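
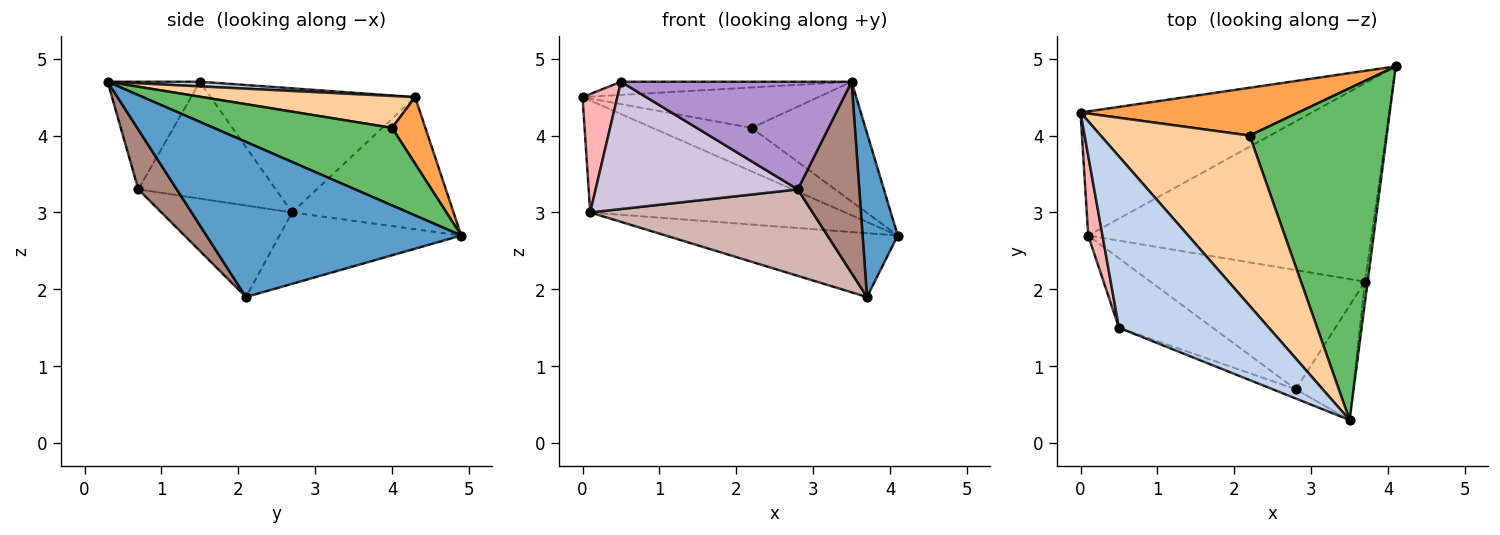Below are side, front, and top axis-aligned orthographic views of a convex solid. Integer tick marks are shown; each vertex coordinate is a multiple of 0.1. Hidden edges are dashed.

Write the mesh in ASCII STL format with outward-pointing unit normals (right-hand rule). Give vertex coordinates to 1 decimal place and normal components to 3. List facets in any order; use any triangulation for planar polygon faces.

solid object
 facet normal 0.990 -0.137 -0.017
  outer loop
   vertex 3.7 2.1 1.9
   vertex 4.1 4.9 2.7
   vertex 3.5 0.3 4.7
  endloop
 endfacet
 facet normal 0.031 0.077 0.997
  outer loop
   vertex 0.5 1.5 4.7
   vertex 3.5 0.3 4.7
   vertex 0.0 4.3 4.5
  endloop
 endfacet
 facet normal 0.221 0.656 0.721
  outer loop
   vertex 2.2 4.0 4.1
   vertex 4.1 4.9 2.7
   vertex 0.0 4.3 4.5
  endloop
 endfacet
 facet normal 0.204 0.226 0.952
  outer loop
   vertex 2.2 4.0 4.1
   vertex 0.0 4.3 4.5
   vertex 3.5 0.3 4.7
  endloop
 endfacet
 facet normal 0.470 0.300 0.830
  outer loop
   vertex 2.2 4.0 4.1
   vertex 3.5 0.3 4.7
   vertex 4.1 4.9 2.7
  endloop
 endfacet
 facet normal -0.390 0.617 -0.684
  outer loop
   vertex 0.1 2.7 3.0
   vertex 0.0 4.3 4.5
   vertex 4.1 4.9 2.7
  endloop
 endfacet
 facet normal -0.233 0.298 -0.926
  outer loop
   vertex 0.1 2.7 3.0
   vertex 4.1 4.9 2.7
   vertex 3.7 2.1 1.9
  endloop
 endfacet
 facet normal -0.980 -0.167 0.113
  outer loop
   vertex 0.1 2.7 3.0
   vertex 0.5 1.5 4.7
   vertex 0.0 4.3 4.5
  endloop
 endfacet
 facet normal -0.370 -0.926 -0.079
  outer loop
   vertex 2.8 0.7 3.3
   vertex 3.5 0.3 4.7
   vertex 0.5 1.5 4.7
  endloop
 endfacet
 facet normal -0.513 -0.754 -0.411
  outer loop
   vertex 2.8 0.7 3.3
   vertex 0.5 1.5 4.7
   vertex 0.1 2.7 3.0
  endloop
 endfacet
 facet normal 0.473 -0.756 -0.452
  outer loop
   vertex 2.8 0.7 3.3
   vertex 3.7 2.1 1.9
   vertex 3.5 0.3 4.7
  endloop
 endfacet
 facet normal -0.326 -0.555 -0.765
  outer loop
   vertex 2.8 0.7 3.3
   vertex 0.1 2.7 3.0
   vertex 3.7 2.1 1.9
  endloop
 endfacet
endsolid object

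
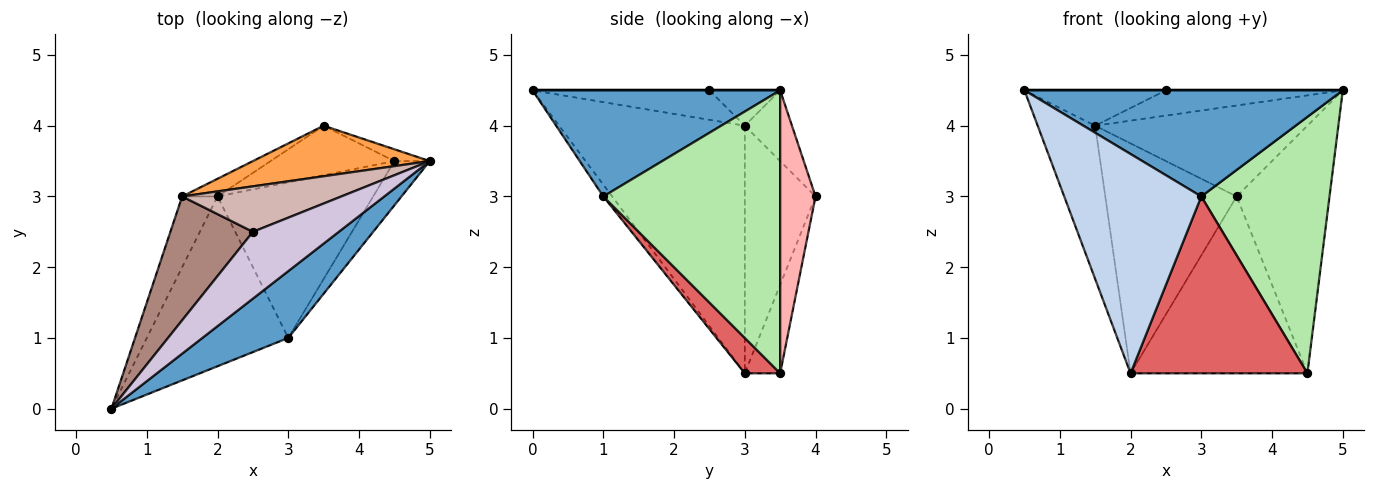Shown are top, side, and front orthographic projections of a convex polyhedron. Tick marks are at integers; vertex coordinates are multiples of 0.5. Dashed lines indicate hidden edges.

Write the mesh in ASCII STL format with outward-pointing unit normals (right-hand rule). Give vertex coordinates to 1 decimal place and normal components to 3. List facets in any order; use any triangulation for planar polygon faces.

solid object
 facet normal 0.550 -0.707 0.445
  outer loop
   vertex 3.0 1.0 3.0
   vertex 5.0 3.5 4.5
   vertex 0.5 0.0 4.5
  endloop
 endfacet
 facet normal -0.051 -0.790 -0.611
  outer loop
   vertex 3.0 1.0 3.0
   vertex 0.5 0.0 4.5
   vertex 2.0 3.0 0.5
  endloop
 endfacet
 facet normal -0.191 0.858 0.477
  outer loop
   vertex 1.5 3.0 4.0
   vertex 5.0 3.5 4.5
   vertex 3.5 4.0 3.0
  endloop
 endfacet
 facet normal -0.947 0.293 -0.135
  outer loop
   vertex 1.5 3.0 4.0
   vertex 2.0 3.0 0.5
   vertex 0.5 0.0 4.5
  endloop
 endfacet
 facet normal -0.473 0.878 -0.068
  outer loop
   vertex 1.5 3.0 4.0
   vertex 3.5 4.0 3.0
   vertex 2.0 3.0 0.5
  endloop
 endfacet
 facet normal 0.805 -0.584 -0.101
  outer loop
   vertex 4.5 3.5 0.5
   vertex 5.0 3.5 4.5
   vertex 3.0 1.0 3.0
  endloop
 endfacet
 facet normal 0.148 -0.742 -0.653
  outer loop
   vertex 4.5 3.5 0.5
   vertex 3.0 1.0 3.0
   vertex 2.0 3.0 0.5
  endloop
 endfacet
 facet normal 0.356 0.934 -0.044
  outer loop
   vertex 4.5 3.5 0.5
   vertex 3.5 4.0 3.0
   vertex 5.0 3.5 4.5
  endloop
 endfacet
 facet normal -0.189 0.946 -0.265
  outer loop
   vertex 4.5 3.5 0.5
   vertex 2.0 3.0 0.5
   vertex 3.5 4.0 3.0
  endloop
 endfacet
 facet normal 0.000 0.000 1.000
  outer loop
   vertex 2.5 2.5 4.5
   vertex 0.5 0.0 4.5
   vertex 5.0 3.5 4.5
  endloop
 endfacet
 facet normal -0.325 0.260 0.909
  outer loop
   vertex 2.5 2.5 4.5
   vertex 1.5 3.0 4.0
   vertex 0.5 0.0 4.5
  endloop
 endfacet
 facet normal -0.191 0.477 0.858
  outer loop
   vertex 2.5 2.5 4.5
   vertex 5.0 3.5 4.5
   vertex 1.5 3.0 4.0
  endloop
 endfacet
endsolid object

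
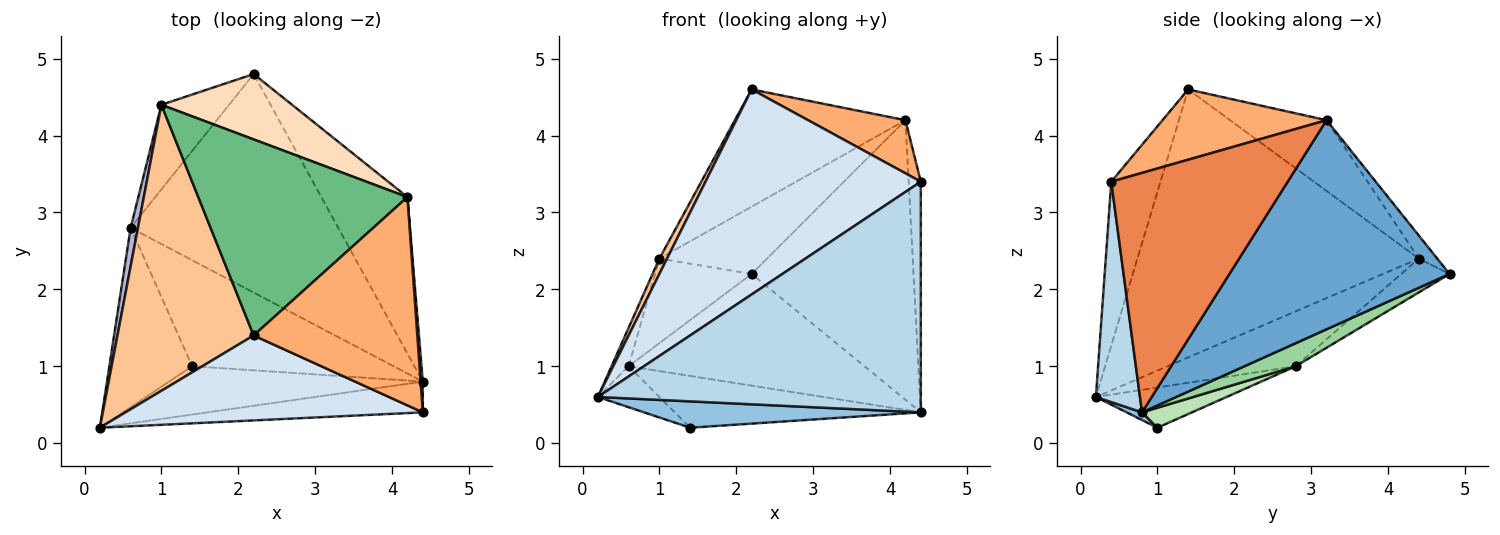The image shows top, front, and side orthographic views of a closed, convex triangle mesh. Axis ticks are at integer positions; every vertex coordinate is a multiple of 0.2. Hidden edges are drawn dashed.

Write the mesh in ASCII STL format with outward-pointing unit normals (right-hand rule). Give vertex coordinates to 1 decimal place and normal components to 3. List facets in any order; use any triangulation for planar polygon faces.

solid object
 facet normal 0.765 0.562 -0.315
  outer loop
   vertex 4.2 3.2 4.2
   vertex 4.4 0.8 0.4
   vertex 2.2 4.8 2.2
  endloop
 endfacet
 facet normal 0.027 -0.479 -0.878
  outer loop
   vertex 1.4 1.0 0.2
   vertex 4.4 0.8 0.4
   vertex 0.2 0.2 0.6
  endloop
 endfacet
 facet normal 0.134 -0.982 -0.131
  outer loop
   vertex 4.4 0.4 3.4
   vertex 0.2 0.2 0.6
   vertex 4.4 0.8 0.4
  endloop
 endfacet
 facet normal -0.207 -0.904 0.374
  outer loop
   vertex 4.4 0.4 3.4
   vertex 2.2 1.4 4.6
   vertex 0.2 0.2 0.6
  endloop
 endfacet
 facet normal 0.998 0.069 0.009
  outer loop
   vertex 4.4 0.4 3.4
   vertex 4.4 0.8 0.4
   vertex 4.2 3.2 4.2
  endloop
 endfacet
 facet normal 0.384 -0.228 0.895
  outer loop
   vertex 4.4 0.4 3.4
   vertex 4.2 3.2 4.2
   vertex 2.2 1.4 4.6
  endloop
 endfacet
 facet normal -0.891 -0.024 0.453
  outer loop
   vertex 1.0 4.4 2.4
   vertex 0.2 0.2 0.6
   vertex 2.2 1.4 4.6
  endloop
 endfacet
 facet normal -0.122 0.712 0.692
  outer loop
   vertex 1.0 4.4 2.4
   vertex 4.2 3.2 4.2
   vertex 2.2 4.8 2.2
  endloop
 endfacet
 facet normal -0.279 0.493 0.824
  outer loop
   vertex 1.0 4.4 2.4
   vertex 2.2 1.4 4.6
   vertex 4.2 3.2 4.2
  endloop
 endfacet
 facet normal 0.098 0.453 -0.886
  outer loop
   vertex 0.6 2.8 1.0
   vertex 2.2 4.8 2.2
   vertex 4.4 0.8 0.4
  endloop
 endfacet
 facet normal 0.089 0.437 -0.895
  outer loop
   vertex 0.6 2.8 1.0
   vertex 4.4 0.8 0.4
   vertex 1.4 1.0 0.2
  endloop
 endfacet
 facet normal -0.333 0.667 -0.667
  outer loop
   vertex 0.6 2.8 1.0
   vertex 1.0 4.4 2.4
   vertex 2.2 4.8 2.2
  endloop
 endfacet
 facet normal -0.428 0.201 -0.881
  outer loop
   vertex 0.6 2.8 1.0
   vertex 1.4 1.0 0.2
   vertex 0.2 0.2 0.6
  endloop
 endfacet
 facet normal -0.983 0.131 0.131
  outer loop
   vertex 0.6 2.8 1.0
   vertex 0.2 0.2 0.6
   vertex 1.0 4.4 2.4
  endloop
 endfacet
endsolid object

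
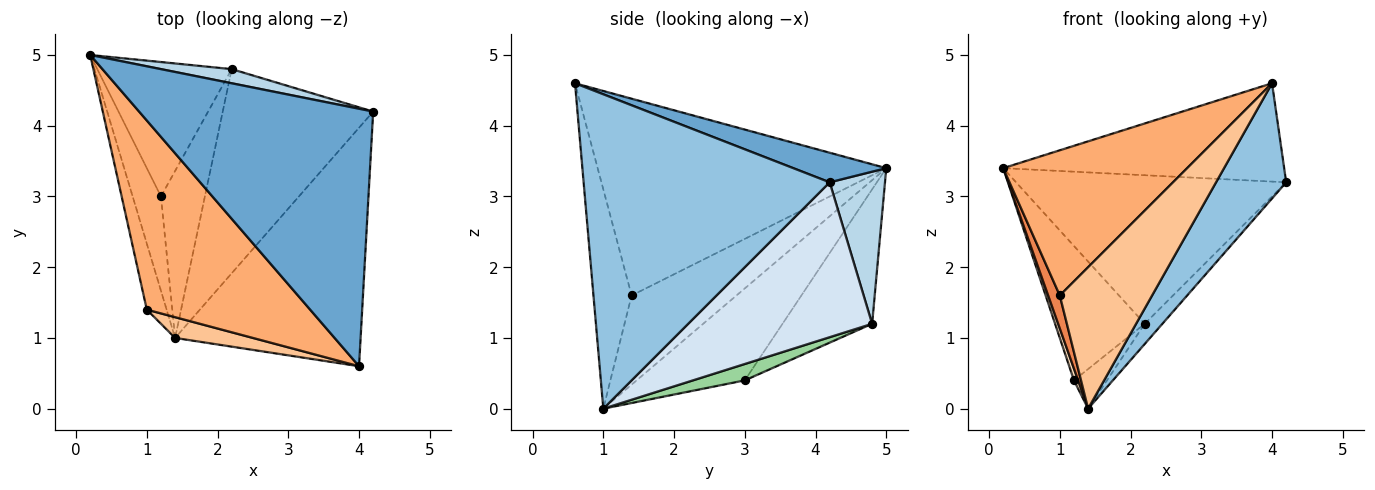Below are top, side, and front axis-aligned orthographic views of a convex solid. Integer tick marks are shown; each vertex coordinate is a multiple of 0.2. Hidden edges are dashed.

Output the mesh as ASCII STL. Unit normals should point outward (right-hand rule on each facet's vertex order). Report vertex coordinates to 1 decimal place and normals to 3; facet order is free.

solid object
 facet normal 0.117 0.354 0.928
  outer loop
   vertex 4.0 0.6 4.6
   vertex 4.2 4.2 3.2
   vertex 0.2 5.0 3.4
  endloop
 endfacet
 facet normal 0.836 -0.238 -0.493
  outer loop
   vertex 4.0 0.6 4.6
   vertex 1.4 1.0 0.0
   vertex 4.2 4.2 3.2
  endloop
 endfacet
 facet normal 0.200 0.975 0.093
  outer loop
   vertex 2.2 4.8 1.2
   vertex 0.2 5.0 3.4
   vertex 4.2 4.2 3.2
  endloop
 endfacet
 facet normal 0.716 0.069 -0.695
  outer loop
   vertex 2.2 4.8 1.2
   vertex 4.2 4.2 3.2
   vertex 1.4 1.0 0.0
  endloop
 endfacet
 facet normal -0.970 -0.108 -0.216
  outer loop
   vertex 1.0 1.4 1.6
   vertex 0.2 5.0 3.4
   vertex 1.4 1.0 0.0
  endloop
 endfacet
 facet normal -0.691 -0.440 0.573
  outer loop
   vertex 1.0 1.4 1.6
   vertex 4.0 0.6 4.6
   vertex 0.2 5.0 3.4
  endloop
 endfacet
 facet normal -0.379 -0.916 0.134
  outer loop
   vertex 1.0 1.4 1.6
   vertex 1.4 1.0 0.0
   vertex 4.0 0.6 4.6
  endloop
 endfacet
 facet normal -0.955 -0.037 -0.294
  outer loop
   vertex 1.2 3.0 0.4
   vertex 1.4 1.0 0.0
   vertex 0.2 5.0 3.4
  endloop
 endfacet
 facet normal -0.577 0.577 -0.577
  outer loop
   vertex 1.2 3.0 0.4
   vertex 0.2 5.0 3.4
   vertex 2.2 4.8 1.2
  endloop
 endfacet
 facet normal 0.341 0.217 -0.915
  outer loop
   vertex 1.2 3.0 0.4
   vertex 2.2 4.8 1.2
   vertex 1.4 1.0 0.0
  endloop
 endfacet
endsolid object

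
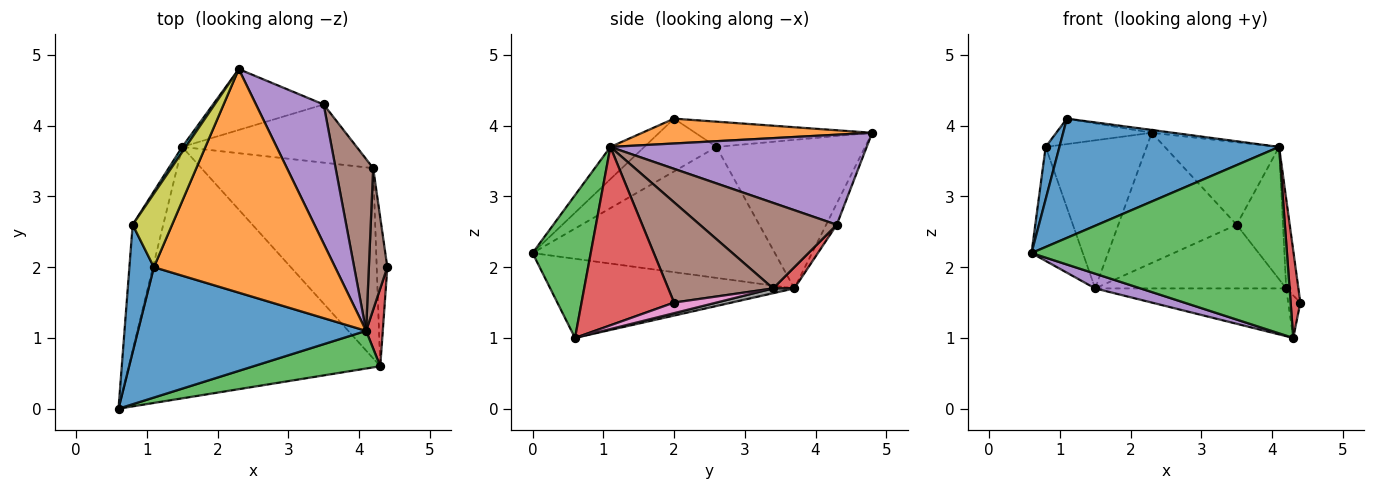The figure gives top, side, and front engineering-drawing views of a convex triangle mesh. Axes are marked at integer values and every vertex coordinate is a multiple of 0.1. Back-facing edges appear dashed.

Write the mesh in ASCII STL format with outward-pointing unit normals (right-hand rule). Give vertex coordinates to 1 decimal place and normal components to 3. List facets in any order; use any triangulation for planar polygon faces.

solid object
 facet normal -0.104 -0.671 0.734
  outer loop
   vertex 4.1 1.1 3.7
   vertex 1.1 2.0 4.1
   vertex 0.6 0.0 2.2
  endloop
 endfacet
 facet normal 0.136 0.013 0.991
  outer loop
   vertex 4.1 1.1 3.7
   vertex 2.3 4.8 3.9
   vertex 1.1 2.0 4.1
  endloop
 endfacet
 facet normal 0.218 -0.957 0.193
  outer loop
   vertex 4.3 0.6 1.0
   vertex 4.1 1.1 3.7
   vertex 0.6 0.0 2.2
  endloop
 endfacet
 facet normal 0.990 -0.104 0.093
  outer loop
   vertex 4.3 0.6 1.0
   vertex 4.4 2.0 1.5
   vertex 4.1 1.1 3.7
  endloop
 endfacet
 facet normal -0.300 -0.056 -0.952
  outer loop
   vertex 4.3 0.6 1.0
   vertex 0.6 0.0 2.2
   vertex 1.5 3.7 1.7
  endloop
 endfacet
 facet normal 0.977 0.114 0.180
  outer loop
   vertex 4.2 3.4 1.7
   vertex 4.1 1.1 3.7
   vertex 4.4 2.0 1.5
  endloop
 endfacet
 facet normal 0.693 0.198 -0.693
  outer loop
   vertex 4.2 3.4 1.7
   vertex 4.4 2.0 1.5
   vertex 4.3 0.6 1.0
  endloop
 endfacet
 facet normal 0.027 0.243 -0.970
  outer loop
   vertex 4.2 3.4 1.7
   vertex 4.3 0.6 1.0
   vertex 1.5 3.7 1.7
  endloop
 endfacet
 facet normal -0.518 0.280 0.808
  outer loop
   vertex 0.8 2.6 3.7
   vertex 1.1 2.0 4.1
   vertex 2.3 4.8 3.9
  endloop
 endfacet
 facet normal -0.827 0.562 0.020
  outer loop
   vertex 0.8 2.6 3.7
   vertex 2.3 4.8 3.9
   vertex 1.5 3.7 1.7
  endloop
 endfacet
 facet normal -0.894 -0.170 0.415
  outer loop
   vertex 0.8 2.6 3.7
   vertex 0.6 0.0 2.2
   vertex 1.1 2.0 4.1
  endloop
 endfacet
 facet normal -0.954 0.202 -0.223
  outer loop
   vertex 0.8 2.6 3.7
   vertex 1.5 3.7 1.7
   vertex 0.6 0.0 2.2
  endloop
 endfacet
 facet normal -0.081 0.903 -0.422
  outer loop
   vertex 3.5 4.3 2.6
   vertex 1.5 3.7 1.7
   vertex 2.3 4.8 3.9
  endloop
 endfacet
 facet normal 0.082 0.736 -0.672
  outer loop
   vertex 3.5 4.3 2.6
   vertex 4.2 3.4 1.7
   vertex 1.5 3.7 1.7
  endloop
 endfacet
 facet normal 0.753 0.336 0.566
  outer loop
   vertex 3.5 4.3 2.6
   vertex 2.3 4.8 3.9
   vertex 4.1 1.1 3.7
  endloop
 endfacet
 facet normal 0.875 0.296 0.384
  outer loop
   vertex 3.5 4.3 2.6
   vertex 4.1 1.1 3.7
   vertex 4.2 3.4 1.7
  endloop
 endfacet
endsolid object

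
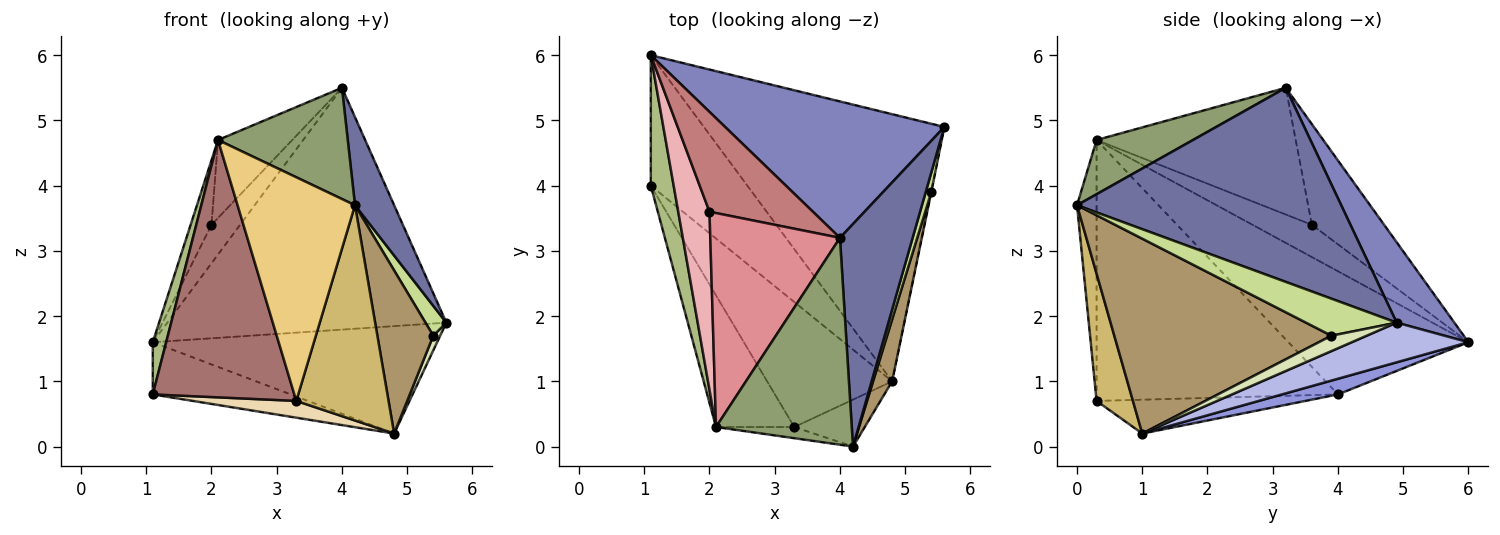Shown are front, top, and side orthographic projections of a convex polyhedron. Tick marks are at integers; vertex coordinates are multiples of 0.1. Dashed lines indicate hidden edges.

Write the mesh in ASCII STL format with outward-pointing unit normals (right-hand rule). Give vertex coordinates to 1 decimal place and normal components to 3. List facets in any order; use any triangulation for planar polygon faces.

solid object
 facet normal 0.928 -0.137 0.347
  outer loop
   vertex 4.0 3.2 5.5
   vertex 4.2 0.0 3.7
   vertex 5.6 4.9 1.9
  endloop
 endfacet
 facet normal 0.177 0.857 0.484
  outer loop
   vertex 1.1 6.0 1.6
   vertex 4.0 3.2 5.5
   vertex 5.6 4.9 1.9
  endloop
 endfacet
 facet normal 0.149 0.367 -0.918
  outer loop
   vertex 1.1 6.0 1.6
   vertex 4.8 1.0 0.2
   vertex 1.1 4.0 0.8
  endloop
 endfacet
 facet normal 0.151 0.369 -0.917
  outer loop
   vertex 1.1 6.0 1.6
   vertex 5.6 4.9 1.9
   vertex 4.8 1.0 0.2
  endloop
 endfacet
 facet normal 0.332 -0.447 0.831
  outer loop
   vertex 2.1 0.3 4.7
   vertex 4.2 0.0 3.7
   vertex 4.0 3.2 5.5
  endloop
 endfacet
 facet normal -0.981 -0.073 0.182
  outer loop
   vertex 2.1 0.3 4.7
   vertex 1.1 6.0 1.6
   vertex 1.1 4.0 0.8
  endloop
 endfacet
 facet normal 0.964 -0.222 0.146
  outer loop
   vertex 5.4 3.9 1.7
   vertex 5.6 4.9 1.9
   vertex 4.2 0.0 3.7
  endloop
 endfacet
 facet normal 0.981 -0.192 -0.021
  outer loop
   vertex 5.4 3.9 1.7
   vertex 4.8 1.0 0.2
   vertex 5.6 4.9 1.9
  endloop
 endfacet
 facet normal 0.964 -0.248 0.094
  outer loop
   vertex 5.4 3.9 1.7
   vertex 4.2 0.0 3.7
   vertex 4.8 1.0 0.2
  endloop
 endfacet
 facet normal 0.359 -0.912 -0.199
  outer loop
   vertex 3.3 0.3 0.7
   vertex 4.8 1.0 0.2
   vertex 4.2 0.0 3.7
  endloop
 endfacet
 facet normal -0.164 -0.985 -0.049
  outer loop
   vertex 3.3 0.3 0.7
   vertex 4.2 0.0 3.7
   vertex 2.1 0.3 4.7
  endloop
 endfacet
 facet normal -0.259 -0.128 -0.957
  outer loop
   vertex 3.3 0.3 0.7
   vertex 1.1 4.0 0.8
   vertex 4.8 1.0 0.2
  endloop
 endfacet
 facet normal -0.835 -0.490 -0.251
  outer loop
   vertex 3.3 0.3 0.7
   vertex 2.1 0.3 4.7
   vertex 1.1 4.0 0.8
  endloop
 endfacet
 facet normal -0.672 0.266 0.691
  outer loop
   vertex 2.0 3.6 3.4
   vertex 4.0 3.2 5.5
   vertex 1.1 6.0 1.6
  endloop
 endfacet
 facet normal -0.676 0.252 0.692
  outer loop
   vertex 2.0 3.6 3.4
   vertex 2.1 0.3 4.7
   vertex 4.0 3.2 5.5
  endloop
 endfacet
 facet normal -0.697 0.245 0.674
  outer loop
   vertex 2.0 3.6 3.4
   vertex 1.1 6.0 1.6
   vertex 2.1 0.3 4.7
  endloop
 endfacet
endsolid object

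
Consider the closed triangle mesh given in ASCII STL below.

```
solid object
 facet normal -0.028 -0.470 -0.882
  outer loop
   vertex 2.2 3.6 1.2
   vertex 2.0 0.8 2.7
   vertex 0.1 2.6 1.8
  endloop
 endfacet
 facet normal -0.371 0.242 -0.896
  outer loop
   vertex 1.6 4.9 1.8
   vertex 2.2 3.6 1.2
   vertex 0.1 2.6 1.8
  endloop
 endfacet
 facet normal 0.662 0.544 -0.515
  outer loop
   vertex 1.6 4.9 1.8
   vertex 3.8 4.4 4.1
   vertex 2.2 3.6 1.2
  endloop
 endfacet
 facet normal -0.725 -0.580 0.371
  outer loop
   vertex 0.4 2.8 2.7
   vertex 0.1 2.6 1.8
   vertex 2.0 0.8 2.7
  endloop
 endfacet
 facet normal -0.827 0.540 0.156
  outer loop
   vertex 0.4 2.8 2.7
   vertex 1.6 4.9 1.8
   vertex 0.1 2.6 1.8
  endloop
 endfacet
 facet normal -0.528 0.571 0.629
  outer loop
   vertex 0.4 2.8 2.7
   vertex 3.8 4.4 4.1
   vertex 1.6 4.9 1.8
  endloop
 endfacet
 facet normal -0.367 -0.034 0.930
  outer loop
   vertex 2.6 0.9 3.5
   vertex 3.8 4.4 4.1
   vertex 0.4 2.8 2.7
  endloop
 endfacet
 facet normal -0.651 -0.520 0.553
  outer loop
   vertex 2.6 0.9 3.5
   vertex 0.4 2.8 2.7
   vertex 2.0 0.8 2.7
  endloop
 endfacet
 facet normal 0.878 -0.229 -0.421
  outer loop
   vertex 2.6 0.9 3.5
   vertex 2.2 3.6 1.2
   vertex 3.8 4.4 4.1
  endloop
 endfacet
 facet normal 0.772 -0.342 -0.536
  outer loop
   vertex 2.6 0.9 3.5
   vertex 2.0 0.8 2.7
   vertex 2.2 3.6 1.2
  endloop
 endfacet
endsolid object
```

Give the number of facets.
10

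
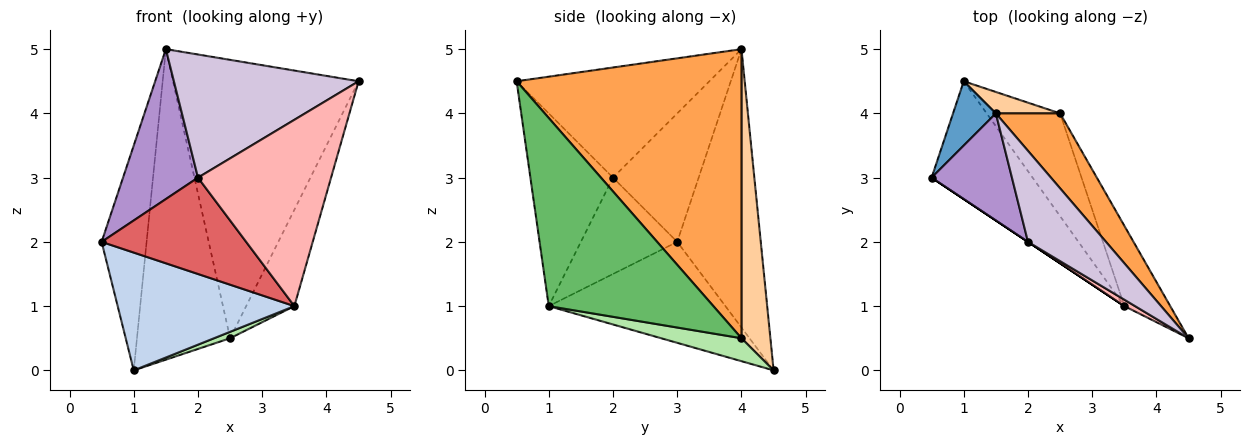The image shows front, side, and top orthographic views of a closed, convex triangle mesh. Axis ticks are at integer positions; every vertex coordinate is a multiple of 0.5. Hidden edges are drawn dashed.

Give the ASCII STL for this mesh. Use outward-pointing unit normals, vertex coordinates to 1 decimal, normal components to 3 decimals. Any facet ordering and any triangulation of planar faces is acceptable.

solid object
 facet normal -0.873 0.470 0.134
  outer loop
   vertex 1.5 4.0 5.0
   vertex 1.0 4.5 0.0
   vertex 0.5 3.0 2.0
  endloop
 endfacet
 facet normal -0.577 -0.577 -0.577
  outer loop
   vertex 3.5 1.0 1.0
   vertex 0.5 3.0 2.0
   vertex 1.0 4.5 0.0
  endloop
 endfacet
 facet normal 0.760 0.627 0.169
  outer loop
   vertex 2.5 4.0 0.5
   vertex 1.5 4.0 5.0
   vertex 4.5 0.5 4.5
  endloop
 endfacet
 facet normal 0.296 0.953 0.066
  outer loop
   vertex 2.5 4.0 0.5
   vertex 1.0 4.5 0.0
   vertex 1.5 4.0 5.0
  endloop
 endfacet
 facet normal 0.934 0.274 -0.228
  outer loop
   vertex 2.5 4.0 0.5
   vertex 4.5 0.5 4.5
   vertex 3.5 1.0 1.0
  endloop
 endfacet
 facet normal 0.298 -0.060 -0.953
  outer loop
   vertex 2.5 4.0 0.5
   vertex 3.5 1.0 1.0
   vertex 1.0 4.5 0.0
  endloop
 endfacet
 facet normal -0.555 -0.832 0.000
  outer loop
   vertex 2.0 2.0 3.0
   vertex 0.5 3.0 2.0
   vertex 3.5 1.0 1.0
  endloop
 endfacet
 facet normal -0.527 -0.849 0.029
  outer loop
   vertex 2.0 2.0 3.0
   vertex 3.5 1.0 1.0
   vertex 4.5 0.5 4.5
  endloop
 endfacet
 facet normal -0.681 -0.596 0.426
  outer loop
   vertex 2.0 2.0 3.0
   vertex 1.5 4.0 5.0
   vertex 0.5 3.0 2.0
  endloop
 endfacet
 facet normal -0.643 -0.616 0.455
  outer loop
   vertex 2.0 2.0 3.0
   vertex 4.5 0.5 4.5
   vertex 1.5 4.0 5.0
  endloop
 endfacet
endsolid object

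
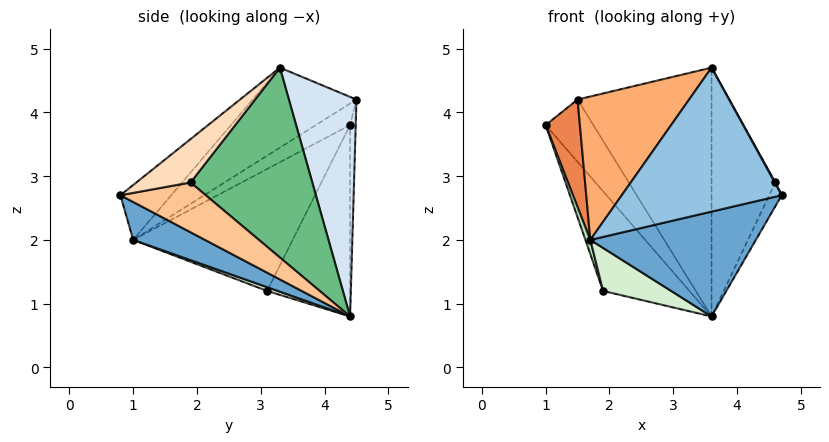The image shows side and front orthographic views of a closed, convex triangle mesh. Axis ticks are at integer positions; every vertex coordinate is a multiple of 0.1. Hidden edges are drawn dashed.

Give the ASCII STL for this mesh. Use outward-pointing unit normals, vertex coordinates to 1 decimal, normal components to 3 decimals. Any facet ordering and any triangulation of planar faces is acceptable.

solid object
 facet normal 0.180 -0.415 -0.892
  outer loop
   vertex 1.7 1.0 2.0
   vertex 3.6 4.4 0.8
   vertex 4.7 0.8 2.7
  endloop
 endfacet
 facet normal -0.211 -0.666 0.716
  outer loop
   vertex 1.7 1.0 2.0
   vertex 4.7 0.8 2.7
   vertex 3.6 3.3 4.7
  endloop
 endfacet
 facet normal -0.117 0.988 -0.101
  outer loop
   vertex 1.5 4.5 4.2
   vertex 3.6 4.4 0.8
   vertex 1.0 4.4 3.8
  endloop
 endfacet
 facet normal 0.437 0.866 0.244
  outer loop
   vertex 1.5 4.5 4.2
   vertex 3.6 3.3 4.7
   vertex 3.6 4.4 0.8
  endloop
 endfacet
 facet normal -0.485 -0.485 0.728
  outer loop
   vertex 1.5 4.5 4.2
   vertex 1.0 4.4 3.8
   vertex 1.7 1.0 2.0
  endloop
 endfacet
 facet normal -0.457 -0.492 0.741
  outer loop
   vertex 1.5 4.5 4.2
   vertex 1.7 1.0 2.0
   vertex 3.6 3.3 4.7
  endloop
 endfacet
 facet normal 0.948 0.138 -0.287
  outer loop
   vertex 4.6 1.9 2.9
   vertex 4.7 0.8 2.7
   vertex 3.6 4.4 0.8
  endloop
 endfacet
 facet normal 0.871 -0.010 0.492
  outer loop
   vertex 4.6 1.9 2.9
   vertex 3.6 3.3 4.7
   vertex 4.7 0.8 2.7
  endloop
 endfacet
 facet normal 0.878 0.460 0.130
  outer loop
   vertex 4.6 1.9 2.9
   vertex 3.6 4.4 0.8
   vertex 3.6 3.3 4.7
  endloop
 endfacet
 facet normal -0.594 0.618 -0.515
  outer loop
   vertex 1.9 3.1 1.2
   vertex 1.0 4.4 3.8
   vertex 3.6 4.4 0.8
  endloop
 endfacet
 facet normal -0.949 -0.029 -0.314
  outer loop
   vertex 1.9 3.1 1.2
   vertex 1.7 1.0 2.0
   vertex 1.0 4.4 3.8
  endloop
 endfacet
 facet normal 0.056 -0.360 -0.931
  outer loop
   vertex 1.9 3.1 1.2
   vertex 3.6 4.4 0.8
   vertex 1.7 1.0 2.0
  endloop
 endfacet
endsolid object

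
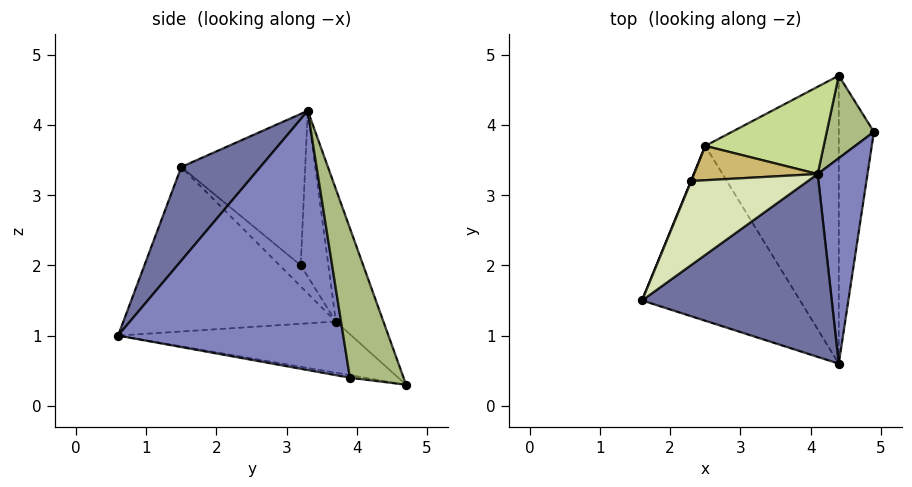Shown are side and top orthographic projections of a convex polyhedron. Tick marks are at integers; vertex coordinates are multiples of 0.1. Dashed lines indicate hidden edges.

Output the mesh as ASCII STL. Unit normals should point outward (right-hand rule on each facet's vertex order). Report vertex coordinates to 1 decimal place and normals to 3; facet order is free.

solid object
 facet normal 0.311 -0.712 0.630
  outer loop
   vertex 4.1 3.3 4.2
   vertex 1.6 1.5 3.4
   vertex 4.4 0.6 1.0
  endloop
 endfacet
 facet normal 0.976 -0.114 0.187
  outer loop
   vertex 4.1 3.3 4.2
   vertex 4.4 0.6 1.0
   vertex 4.9 3.9 0.4
  endloop
 endfacet
 facet normal -0.670 -0.369 -0.644
  outer loop
   vertex 2.5 3.7 1.2
   vertex 4.4 0.6 1.0
   vertex 1.6 1.5 3.4
  endloop
 endfacet
 facet normal -0.072 -0.168 -0.983
  outer loop
   vertex 4.4 4.7 0.3
   vertex 4.9 3.9 0.4
   vertex 4.4 0.6 1.0
  endloop
 endfacet
 facet normal -0.354 -0.157 -0.922
  outer loop
   vertex 4.4 4.7 0.3
   vertex 4.4 0.6 1.0
   vertex 2.5 3.7 1.2
  endloop
 endfacet
 facet normal 0.806 0.535 0.254
  outer loop
   vertex 4.4 4.7 0.3
   vertex 4.1 3.3 4.2
   vertex 4.9 3.9 0.4
  endloop
 endfacet
 facet normal -0.331 0.896 0.296
  outer loop
   vertex 4.4 4.7 0.3
   vertex 2.5 3.7 1.2
   vertex 4.1 3.3 4.2
  endloop
 endfacet
 facet normal -0.610 0.638 0.470
  outer loop
   vertex 2.3 3.2 2.0
   vertex 1.6 1.5 3.4
   vertex 4.1 3.3 4.2
  endloop
 endfacet
 facet normal -0.920 0.391 0.014
  outer loop
   vertex 2.3 3.2 2.0
   vertex 2.5 3.7 1.2
   vertex 1.6 1.5 3.4
  endloop
 endfacet
 facet normal -0.494 0.787 0.369
  outer loop
   vertex 2.3 3.2 2.0
   vertex 4.1 3.3 4.2
   vertex 2.5 3.7 1.2
  endloop
 endfacet
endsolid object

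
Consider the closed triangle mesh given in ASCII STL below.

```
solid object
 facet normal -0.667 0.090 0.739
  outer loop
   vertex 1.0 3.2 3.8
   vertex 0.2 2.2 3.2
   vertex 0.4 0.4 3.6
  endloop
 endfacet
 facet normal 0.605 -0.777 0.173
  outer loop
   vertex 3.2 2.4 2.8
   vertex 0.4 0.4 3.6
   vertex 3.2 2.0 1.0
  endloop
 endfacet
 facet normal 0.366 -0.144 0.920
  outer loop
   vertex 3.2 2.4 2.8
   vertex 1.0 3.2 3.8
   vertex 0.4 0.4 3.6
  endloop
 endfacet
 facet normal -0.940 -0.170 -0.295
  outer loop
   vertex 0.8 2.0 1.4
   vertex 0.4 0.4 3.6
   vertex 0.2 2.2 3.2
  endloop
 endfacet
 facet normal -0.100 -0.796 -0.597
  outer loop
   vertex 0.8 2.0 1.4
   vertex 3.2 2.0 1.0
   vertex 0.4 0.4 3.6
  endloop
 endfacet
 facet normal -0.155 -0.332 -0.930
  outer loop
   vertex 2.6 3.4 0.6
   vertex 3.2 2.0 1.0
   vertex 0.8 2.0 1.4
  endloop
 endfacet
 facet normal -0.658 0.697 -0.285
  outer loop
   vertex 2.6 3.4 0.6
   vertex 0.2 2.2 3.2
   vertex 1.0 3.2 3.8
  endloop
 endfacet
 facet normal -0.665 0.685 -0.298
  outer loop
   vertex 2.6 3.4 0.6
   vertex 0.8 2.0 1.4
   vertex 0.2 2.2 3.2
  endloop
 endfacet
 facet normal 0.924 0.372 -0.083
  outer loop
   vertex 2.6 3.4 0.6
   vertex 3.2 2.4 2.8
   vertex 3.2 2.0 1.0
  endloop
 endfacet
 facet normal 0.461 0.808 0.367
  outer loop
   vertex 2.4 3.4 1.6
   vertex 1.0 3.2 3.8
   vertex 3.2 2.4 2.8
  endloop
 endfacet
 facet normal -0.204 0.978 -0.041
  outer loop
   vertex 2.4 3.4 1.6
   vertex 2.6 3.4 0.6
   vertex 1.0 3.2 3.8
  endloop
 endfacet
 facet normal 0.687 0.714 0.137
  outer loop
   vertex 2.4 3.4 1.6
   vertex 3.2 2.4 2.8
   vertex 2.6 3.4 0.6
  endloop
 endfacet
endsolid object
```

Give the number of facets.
12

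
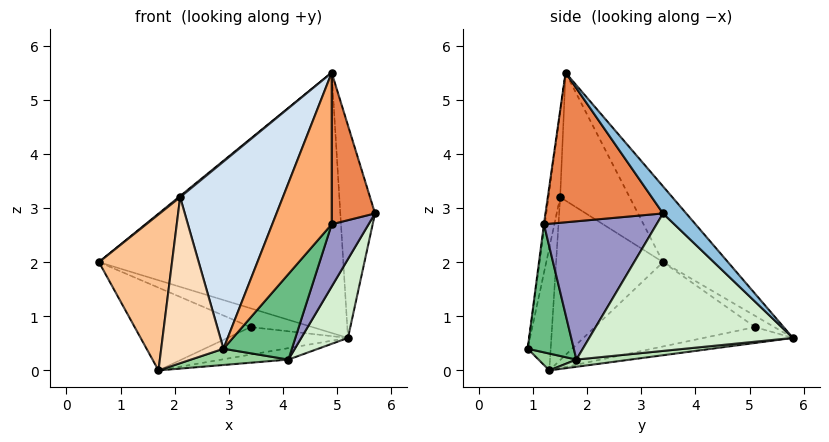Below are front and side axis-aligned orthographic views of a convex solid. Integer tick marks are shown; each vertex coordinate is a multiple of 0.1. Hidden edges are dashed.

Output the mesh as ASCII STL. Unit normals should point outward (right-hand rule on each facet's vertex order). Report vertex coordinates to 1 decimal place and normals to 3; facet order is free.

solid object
 facet normal -0.199 0.750 0.631
  outer loop
   vertex 5.2 5.8 0.6
   vertex 0.6 3.4 2.0
   vertex 4.9 1.6 5.5
  endloop
 endfacet
 facet normal 0.445 0.666 0.598
  outer loop
   vertex 5.2 5.8 0.6
   vertex 4.9 1.6 5.5
   vertex 5.7 3.4 2.9
  endloop
 endfacet
 facet normal -0.634 -0.013 0.773
  outer loop
   vertex 2.1 1.5 3.2
   vertex 4.9 1.6 5.5
   vertex 0.6 3.4 2.0
  endloop
 endfacet
 facet normal -0.111 -0.978 0.178
  outer loop
   vertex 2.1 1.5 3.2
   vertex 2.9 0.9 0.4
   vertex 4.9 1.6 5.5
  endloop
 endfacet
 facet normal 0.937 -0.345 0.049
  outer loop
   vertex 4.9 1.2 2.7
   vertex 5.7 3.4 2.9
   vertex 4.9 1.6 5.5
  endloop
 endfacet
 facet normal -0.014 -0.990 0.141
  outer loop
   vertex 4.9 1.2 2.7
   vertex 4.9 1.6 5.5
   vertex 2.9 0.9 0.4
  endloop
 endfacet
 facet normal -0.818 -0.559 0.137
  outer loop
   vertex 1.7 1.3 0.0
   vertex 2.1 1.5 3.2
   vertex 0.6 3.4 2.0
  endloop
 endfacet
 facet normal -0.345 -0.933 0.101
  outer loop
   vertex 1.7 1.3 0.0
   vertex 2.9 0.9 0.4
   vertex 2.1 1.5 3.2
  endloop
 endfacet
 facet normal 0.523 -0.776 -0.353
  outer loop
   vertex 4.1 1.8 0.2
   vertex 4.9 1.2 2.7
   vertex 2.9 0.9 0.4
  endloop
 endfacet
 facet normal 0.161 -0.414 -0.896
  outer loop
   vertex 4.1 1.8 0.2
   vertex 2.9 0.9 0.4
   vertex 1.7 1.3 0.0
  endloop
 endfacet
 facet normal 0.066 0.081 -0.995
  outer loop
   vertex 4.1 1.8 0.2
   vertex 1.7 1.3 0.0
   vertex 5.2 5.8 0.6
  endloop
 endfacet
 facet normal 0.890 -0.204 -0.407
  outer loop
   vertex 4.1 1.8 0.2
   vertex 5.2 5.8 0.6
   vertex 5.7 3.4 2.9
  endloop
 endfacet
 facet normal 0.889 -0.291 -0.354
  outer loop
   vertex 4.1 1.8 0.2
   vertex 5.7 3.4 2.9
   vertex 4.9 1.2 2.7
  endloop
 endfacet
 facet normal -0.249 0.798 0.549
  outer loop
   vertex 3.4 5.1 0.8
   vertex 0.6 3.4 2.0
   vertex 5.2 5.8 0.6
  endloop
 endfacet
 facet normal -0.556 0.402 -0.728
  outer loop
   vertex 3.4 5.1 0.8
   vertex 1.7 1.3 0.0
   vertex 0.6 3.4 2.0
  endloop
 endfacet
 facet normal -0.217 0.293 -0.931
  outer loop
   vertex 3.4 5.1 0.8
   vertex 5.2 5.8 0.6
   vertex 1.7 1.3 0.0
  endloop
 endfacet
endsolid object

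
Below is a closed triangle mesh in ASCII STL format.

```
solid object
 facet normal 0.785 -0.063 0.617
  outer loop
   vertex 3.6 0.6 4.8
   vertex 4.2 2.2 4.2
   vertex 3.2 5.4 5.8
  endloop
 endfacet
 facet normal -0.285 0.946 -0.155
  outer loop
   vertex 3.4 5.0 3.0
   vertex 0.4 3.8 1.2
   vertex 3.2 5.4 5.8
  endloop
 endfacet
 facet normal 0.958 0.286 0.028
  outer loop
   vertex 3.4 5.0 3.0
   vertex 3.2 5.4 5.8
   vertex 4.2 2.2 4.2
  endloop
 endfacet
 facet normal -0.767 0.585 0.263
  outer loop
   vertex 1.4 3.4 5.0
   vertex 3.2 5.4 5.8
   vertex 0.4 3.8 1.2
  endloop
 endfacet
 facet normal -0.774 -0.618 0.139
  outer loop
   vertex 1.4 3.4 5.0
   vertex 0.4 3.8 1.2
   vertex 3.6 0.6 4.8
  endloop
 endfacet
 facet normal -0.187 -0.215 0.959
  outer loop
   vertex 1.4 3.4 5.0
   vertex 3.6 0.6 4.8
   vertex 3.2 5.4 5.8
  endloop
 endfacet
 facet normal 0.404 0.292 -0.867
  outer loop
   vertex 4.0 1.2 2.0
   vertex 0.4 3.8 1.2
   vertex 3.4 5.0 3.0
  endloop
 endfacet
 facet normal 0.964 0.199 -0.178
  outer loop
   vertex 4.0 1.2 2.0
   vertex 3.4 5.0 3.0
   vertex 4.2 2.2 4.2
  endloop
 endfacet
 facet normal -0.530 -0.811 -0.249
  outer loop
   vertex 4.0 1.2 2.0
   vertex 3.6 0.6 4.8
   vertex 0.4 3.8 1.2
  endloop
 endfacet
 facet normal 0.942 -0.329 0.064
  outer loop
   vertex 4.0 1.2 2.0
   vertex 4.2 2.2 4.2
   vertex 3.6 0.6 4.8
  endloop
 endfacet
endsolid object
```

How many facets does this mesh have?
10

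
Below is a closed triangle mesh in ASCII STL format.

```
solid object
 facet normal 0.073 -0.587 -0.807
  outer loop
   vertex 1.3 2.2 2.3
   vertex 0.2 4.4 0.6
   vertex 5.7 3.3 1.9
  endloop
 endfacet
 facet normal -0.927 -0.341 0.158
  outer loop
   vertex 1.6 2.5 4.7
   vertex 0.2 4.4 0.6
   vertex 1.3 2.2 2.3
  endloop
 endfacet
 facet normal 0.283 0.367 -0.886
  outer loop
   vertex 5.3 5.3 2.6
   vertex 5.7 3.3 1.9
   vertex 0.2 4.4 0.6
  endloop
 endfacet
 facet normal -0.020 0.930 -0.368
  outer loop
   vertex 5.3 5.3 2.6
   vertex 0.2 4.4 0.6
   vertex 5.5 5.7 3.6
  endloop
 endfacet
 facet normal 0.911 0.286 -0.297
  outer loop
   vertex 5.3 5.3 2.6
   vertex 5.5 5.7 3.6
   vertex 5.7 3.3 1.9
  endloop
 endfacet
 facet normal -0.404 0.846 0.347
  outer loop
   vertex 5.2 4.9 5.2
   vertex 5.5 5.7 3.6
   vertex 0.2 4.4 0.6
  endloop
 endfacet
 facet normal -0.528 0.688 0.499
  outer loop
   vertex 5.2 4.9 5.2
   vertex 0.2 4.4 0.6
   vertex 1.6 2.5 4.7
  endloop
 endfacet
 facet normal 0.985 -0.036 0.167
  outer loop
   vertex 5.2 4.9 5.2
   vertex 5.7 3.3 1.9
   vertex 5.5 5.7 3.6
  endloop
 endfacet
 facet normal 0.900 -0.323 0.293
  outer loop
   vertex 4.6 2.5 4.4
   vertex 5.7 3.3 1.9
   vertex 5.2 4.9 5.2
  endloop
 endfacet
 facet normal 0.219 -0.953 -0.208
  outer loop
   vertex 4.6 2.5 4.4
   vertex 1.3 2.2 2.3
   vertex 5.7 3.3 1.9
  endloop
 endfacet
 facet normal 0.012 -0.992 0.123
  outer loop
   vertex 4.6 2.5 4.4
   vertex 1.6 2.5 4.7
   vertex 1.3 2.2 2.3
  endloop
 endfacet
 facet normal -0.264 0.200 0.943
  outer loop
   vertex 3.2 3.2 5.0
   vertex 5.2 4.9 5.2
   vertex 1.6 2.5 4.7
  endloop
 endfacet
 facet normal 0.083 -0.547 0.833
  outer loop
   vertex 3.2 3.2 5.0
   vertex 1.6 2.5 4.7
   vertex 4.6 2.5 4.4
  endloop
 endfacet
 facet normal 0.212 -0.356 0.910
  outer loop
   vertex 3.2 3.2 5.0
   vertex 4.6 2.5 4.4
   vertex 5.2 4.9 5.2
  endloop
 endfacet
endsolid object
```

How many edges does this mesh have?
21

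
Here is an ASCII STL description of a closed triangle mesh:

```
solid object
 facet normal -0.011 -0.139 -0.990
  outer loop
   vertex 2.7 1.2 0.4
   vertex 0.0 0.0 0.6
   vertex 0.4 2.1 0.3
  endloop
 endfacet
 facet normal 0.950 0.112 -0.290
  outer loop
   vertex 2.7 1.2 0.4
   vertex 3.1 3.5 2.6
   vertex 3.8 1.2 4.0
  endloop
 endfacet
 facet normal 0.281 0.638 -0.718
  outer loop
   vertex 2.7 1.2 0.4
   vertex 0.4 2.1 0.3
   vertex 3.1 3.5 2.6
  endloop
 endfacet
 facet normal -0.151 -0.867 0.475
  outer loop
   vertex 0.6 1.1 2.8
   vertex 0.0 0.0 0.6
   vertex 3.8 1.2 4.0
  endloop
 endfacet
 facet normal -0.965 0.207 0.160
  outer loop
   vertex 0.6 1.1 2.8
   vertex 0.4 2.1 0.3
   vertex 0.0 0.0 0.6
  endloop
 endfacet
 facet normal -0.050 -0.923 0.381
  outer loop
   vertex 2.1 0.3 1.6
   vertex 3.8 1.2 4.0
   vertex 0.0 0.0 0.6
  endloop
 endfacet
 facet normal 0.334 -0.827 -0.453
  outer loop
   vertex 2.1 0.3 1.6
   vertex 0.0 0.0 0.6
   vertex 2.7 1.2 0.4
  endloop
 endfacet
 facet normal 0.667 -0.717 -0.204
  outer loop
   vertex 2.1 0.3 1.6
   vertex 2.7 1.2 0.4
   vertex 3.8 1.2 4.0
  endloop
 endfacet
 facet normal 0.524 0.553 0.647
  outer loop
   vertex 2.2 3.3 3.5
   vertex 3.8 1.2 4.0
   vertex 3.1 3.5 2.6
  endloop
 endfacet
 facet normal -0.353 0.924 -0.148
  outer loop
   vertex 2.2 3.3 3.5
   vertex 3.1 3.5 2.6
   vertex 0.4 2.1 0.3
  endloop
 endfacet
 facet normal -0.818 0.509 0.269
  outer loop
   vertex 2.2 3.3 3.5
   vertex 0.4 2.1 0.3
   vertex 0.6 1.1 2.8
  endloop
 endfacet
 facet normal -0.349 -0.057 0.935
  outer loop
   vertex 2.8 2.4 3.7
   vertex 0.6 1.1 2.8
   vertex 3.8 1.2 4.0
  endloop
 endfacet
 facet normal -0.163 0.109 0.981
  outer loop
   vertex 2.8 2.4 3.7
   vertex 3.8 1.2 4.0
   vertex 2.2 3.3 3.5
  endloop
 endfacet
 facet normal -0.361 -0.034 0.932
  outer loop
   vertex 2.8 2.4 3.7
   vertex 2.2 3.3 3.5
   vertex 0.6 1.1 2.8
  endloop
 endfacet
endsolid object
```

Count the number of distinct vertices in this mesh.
9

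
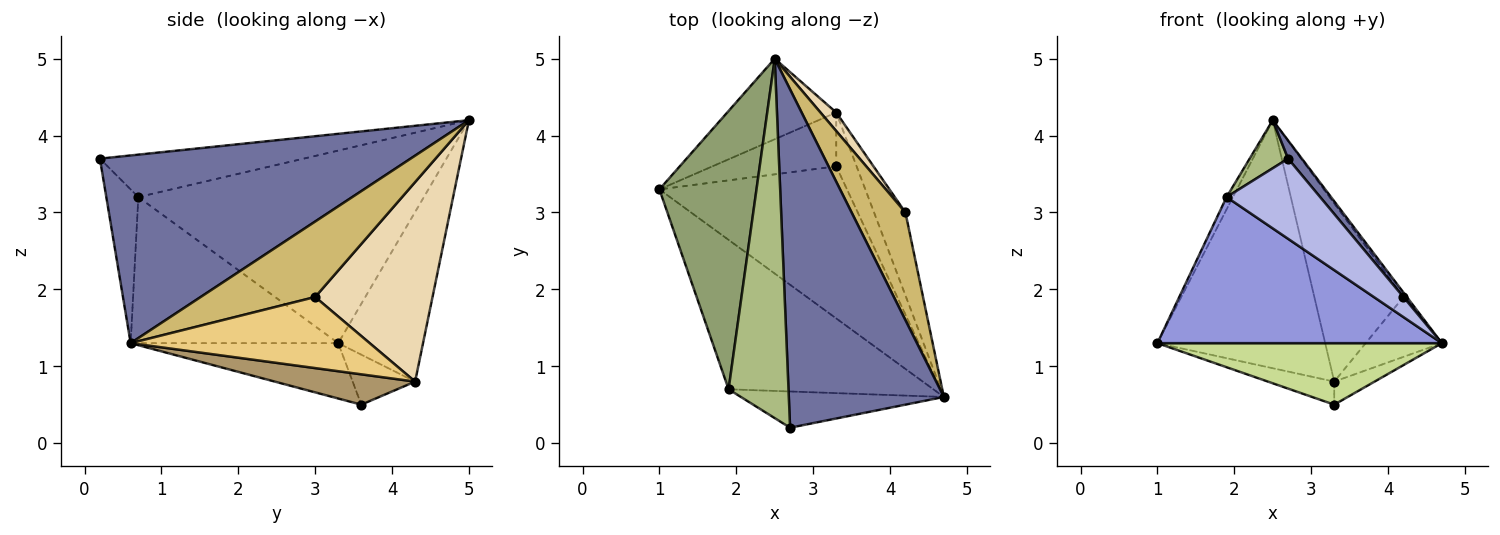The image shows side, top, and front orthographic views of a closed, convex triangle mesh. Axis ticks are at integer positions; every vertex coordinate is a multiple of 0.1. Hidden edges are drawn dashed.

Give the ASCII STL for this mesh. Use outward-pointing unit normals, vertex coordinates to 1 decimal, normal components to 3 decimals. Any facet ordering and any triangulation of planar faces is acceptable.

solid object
 facet normal 0.771 -0.034 0.636
  outer loop
   vertex 2.7 0.2 3.7
   vertex 4.7 0.6 1.3
   vertex 2.5 5.0 4.2
  endloop
 endfacet
 facet normal -0.433 0.857 -0.278
  outer loop
   vertex 3.3 4.3 0.8
   vertex 1.0 3.3 1.3
   vertex 2.5 5.0 4.2
  endloop
 endfacet
 facet normal -0.454 -0.623 -0.637
  outer loop
   vertex 1.9 0.7 3.2
   vertex 1.0 3.3 1.3
   vertex 4.7 0.6 1.3
  endloop
 endfacet
 facet normal -0.298 -0.870 -0.393
  outer loop
   vertex 1.9 0.7 3.2
   vertex 4.7 0.6 1.3
   vertex 2.7 0.2 3.7
  endloop
 endfacet
 facet normal -0.893 0.020 0.450
  outer loop
   vertex 1.9 0.7 3.2
   vertex 2.5 5.0 4.2
   vertex 1.0 3.3 1.3
  endloop
 endfacet
 facet normal -0.575 -0.108 0.811
  outer loop
   vertex 1.9 0.7 3.2
   vertex 2.7 0.2 3.7
   vertex 2.5 5.0 4.2
  endloop
 endfacet
 facet normal -0.264 -0.362 -0.894
  outer loop
   vertex 3.3 3.6 0.5
   vertex 4.7 0.6 1.3
   vertex 1.0 3.3 1.3
  endloop
 endfacet
 facet normal -0.348 0.369 -0.862
  outer loop
   vertex 3.3 3.6 0.5
   vertex 1.0 3.3 1.3
   vertex 3.3 4.3 0.8
  endloop
 endfacet
 facet normal 0.808 0.232 -0.542
  outer loop
   vertex 3.3 3.6 0.5
   vertex 3.3 4.3 0.8
   vertex 4.7 0.6 1.3
  endloop
 endfacet
 facet normal 0.814 0.024 0.580
  outer loop
   vertex 4.2 3.0 1.9
   vertex 2.5 5.0 4.2
   vertex 4.7 0.6 1.3
  endloop
 endfacet
 facet normal 0.878 0.280 -0.388
  outer loop
   vertex 4.2 3.0 1.9
   vertex 4.7 0.6 1.3
   vertex 3.3 4.3 0.8
  endloop
 endfacet
 facet normal 0.795 0.603 0.063
  outer loop
   vertex 4.2 3.0 1.9
   vertex 3.3 4.3 0.8
   vertex 2.5 5.0 4.2
  endloop
 endfacet
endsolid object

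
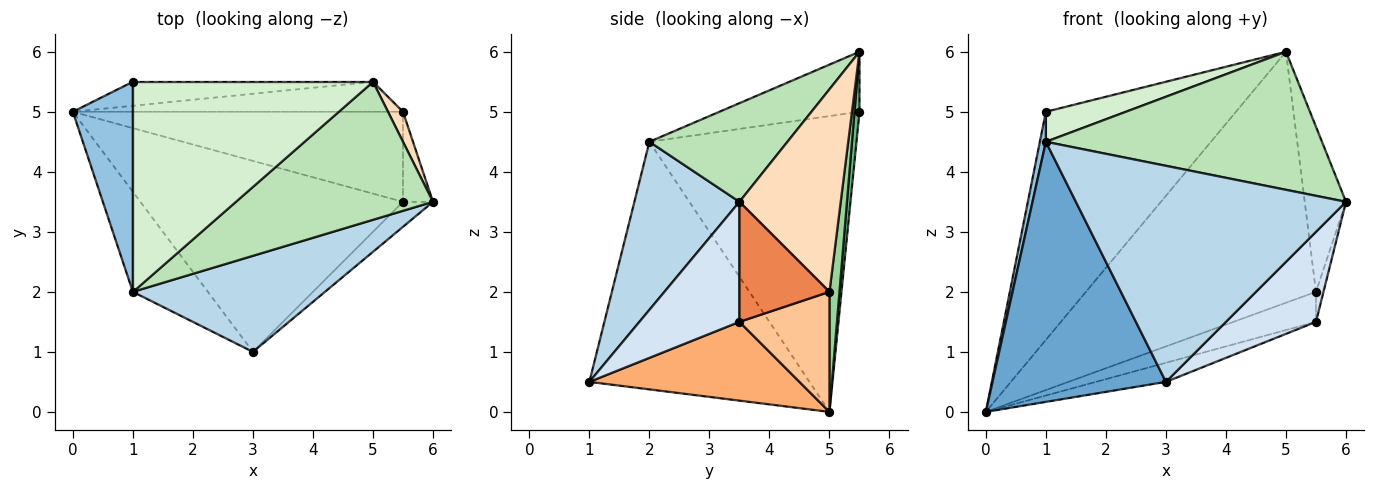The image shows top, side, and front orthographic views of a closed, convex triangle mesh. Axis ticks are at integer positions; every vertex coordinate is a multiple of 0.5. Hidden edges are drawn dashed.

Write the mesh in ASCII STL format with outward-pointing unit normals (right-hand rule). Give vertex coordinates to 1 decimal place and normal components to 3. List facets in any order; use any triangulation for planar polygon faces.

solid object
 facet normal -0.764 -0.602 -0.232
  outer loop
   vertex 1.0 2.0 4.5
   vertex 0.0 5.0 0.0
   vertex 3.0 1.0 0.5
  endloop
 endfacet
 facet normal -0.980 -0.028 0.199
  outer loop
   vertex 1.0 2.0 4.5
   vertex 1.0 5.5 5.0
   vertex 0.0 5.0 0.0
  endloop
 endfacet
 facet normal 0.335 -0.861 0.383
  outer loop
   vertex 1.0 2.0 4.5
   vertex 3.0 1.0 0.5
   vertex 6.0 3.5 3.5
  endloop
 endfacet
 facet normal 0.731 -0.658 -0.183
  outer loop
   vertex 5.5 3.5 1.5
   vertex 6.0 3.5 3.5
   vertex 3.0 1.0 0.5
  endloop
 endfacet
 facet normal 0.967 0.081 -0.242
  outer loop
   vertex 5.5 3.5 1.5
   vertex 5.5 5.0 2.0
   vertex 6.0 3.5 3.5
  endloop
 endfacet
 facet normal 0.286 0.095 -0.953
  outer loop
   vertex 5.5 3.5 1.5
   vertex 3.0 1.0 0.5
   vertex 0.0 5.0 0.0
  endloop
 endfacet
 facet normal 0.326 0.299 -0.897
  outer loop
   vertex 5.5 3.5 1.5
   vertex 0.0 5.0 0.0
   vertex 5.5 5.0 2.0
  endloop
 endfacet
 facet normal 0.924 0.376 0.068
  outer loop
   vertex 5.0 5.5 6.0
   vertex 6.0 3.5 3.5
   vertex 5.5 5.0 2.0
  endloop
 endfacet
 facet normal 0.026 0.994 -0.105
  outer loop
   vertex 5.0 5.5 6.0
   vertex 0.0 5.0 0.0
   vertex 1.0 5.5 5.0
  endloop
 endfacet
 facet normal 0.043 0.992 -0.119
  outer loop
   vertex 5.0 5.5 6.0
   vertex 5.5 5.0 2.0
   vertex 0.0 5.0 0.0
  endloop
 endfacet
 facet normal 0.333 -0.667 0.667
  outer loop
   vertex 5.0 5.5 6.0
   vertex 1.0 2.0 4.5
   vertex 6.0 3.5 3.5
  endloop
 endfacet
 facet normal -0.240 -0.137 0.961
  outer loop
   vertex 5.0 5.5 6.0
   vertex 1.0 5.5 5.0
   vertex 1.0 2.0 4.5
  endloop
 endfacet
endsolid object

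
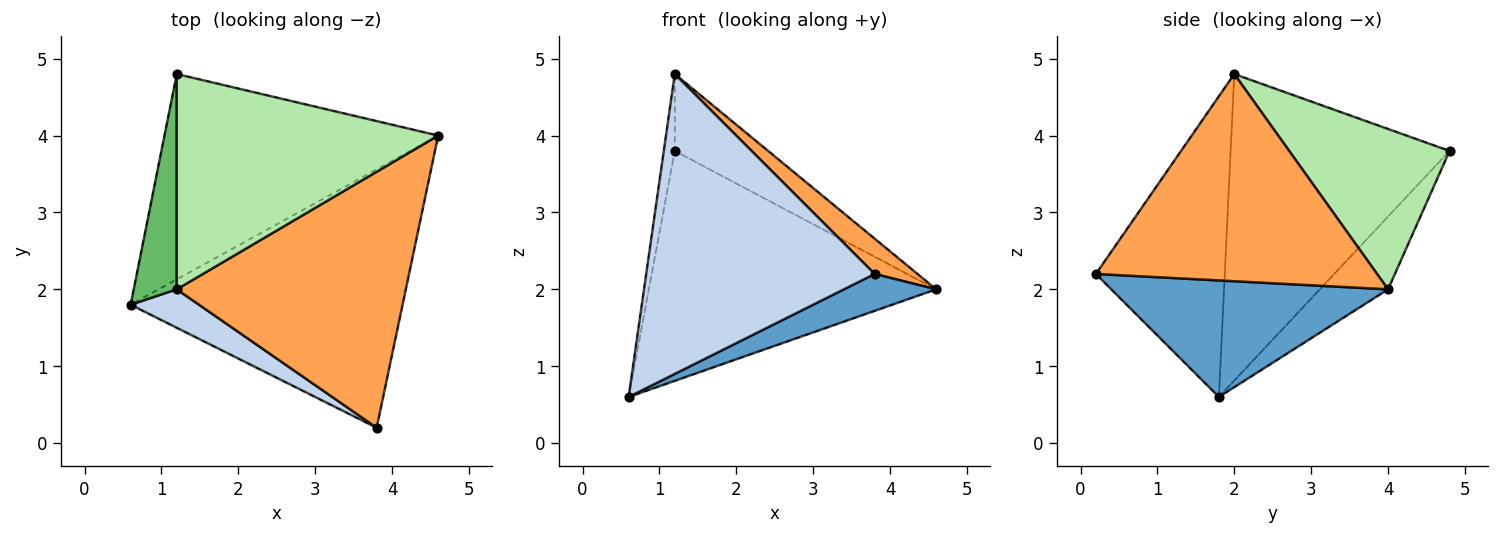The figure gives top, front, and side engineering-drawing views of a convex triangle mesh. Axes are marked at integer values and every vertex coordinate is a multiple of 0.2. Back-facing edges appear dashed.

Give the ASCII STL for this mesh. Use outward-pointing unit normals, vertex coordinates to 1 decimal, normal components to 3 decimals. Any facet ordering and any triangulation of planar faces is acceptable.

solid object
 facet normal 0.391 -0.130 -0.911
  outer loop
   vertex 3.8 0.2 2.2
   vertex 0.6 1.8 0.6
   vertex 4.6 4.0 2.0
  endloop
 endfacet
 facet normal -0.488 -0.866 0.111
  outer loop
   vertex 1.2 2.0 4.8
   vertex 0.6 1.8 0.6
   vertex 3.8 0.2 2.2
  endloop
 endfacet
 facet normal 0.667 -0.102 0.738
  outer loop
   vertex 1.2 2.0 4.8
   vertex 3.8 0.2 2.2
   vertex 4.6 4.0 2.0
  endloop
 endfacet
 facet normal -0.174 0.734 -0.656
  outer loop
   vertex 1.2 4.8 3.8
   vertex 4.6 4.0 2.0
   vertex 0.6 1.8 0.6
  endloop
 endfacet
 facet normal -0.989 0.050 0.139
  outer loop
   vertex 1.2 4.8 3.8
   vertex 0.6 1.8 0.6
   vertex 1.2 2.0 4.8
  endloop
 endfacet
 facet normal 0.500 0.291 0.815
  outer loop
   vertex 1.2 4.8 3.8
   vertex 1.2 2.0 4.8
   vertex 4.6 4.0 2.0
  endloop
 endfacet
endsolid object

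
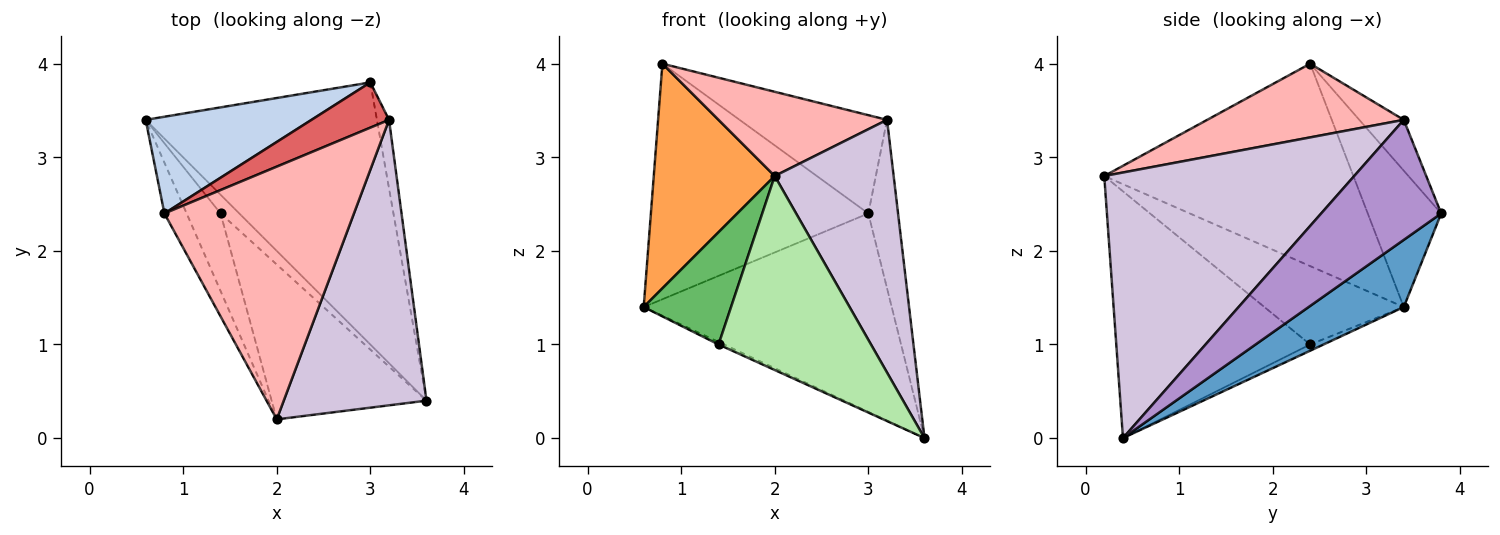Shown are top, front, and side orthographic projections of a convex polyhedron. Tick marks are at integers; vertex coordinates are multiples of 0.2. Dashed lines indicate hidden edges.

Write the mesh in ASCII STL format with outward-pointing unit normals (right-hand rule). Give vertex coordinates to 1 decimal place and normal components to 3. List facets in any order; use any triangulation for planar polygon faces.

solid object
 facet normal 0.226 0.588 -0.777
  outer loop
   vertex 3.0 3.8 2.4
   vertex 3.6 0.4 0.0
   vertex 0.6 3.4 1.4
  endloop
 endfacet
 facet normal -0.298 0.883 0.363
  outer loop
   vertex 0.8 2.4 4.0
   vertex 3.0 3.8 2.4
   vertex 0.6 3.4 1.4
  endloop
 endfacet
 facet normal -0.895 -0.435 -0.098
  outer loop
   vertex 0.8 2.4 4.0
   vertex 0.6 3.4 1.4
   vertex 2.0 0.2 2.8
  endloop
 endfacet
 facet normal -0.314 0.125 -0.941
  outer loop
   vertex 1.4 2.4 1.0
   vertex 0.6 3.4 1.4
   vertex 3.6 0.4 0.0
  endloop
 endfacet
 facet normal -0.795 -0.499 -0.344
  outer loop
   vertex 1.4 2.4 1.0
   vertex 2.0 0.2 2.8
   vertex 0.6 3.4 1.4
  endloop
 endfacet
 facet normal -0.705 -0.554 -0.442
  outer loop
   vertex 1.4 2.4 1.0
   vertex 3.6 0.4 0.0
   vertex 2.0 0.2 2.8
  endloop
 endfacet
 facet normal -0.264 0.876 0.403
  outer loop
   vertex 3.2 3.4 3.4
   vertex 3.0 3.8 2.4
   vertex 0.8 2.4 4.0
  endloop
 endfacet
 facet normal 0.346 -0.297 0.890
  outer loop
   vertex 3.2 3.4 3.4
   vertex 0.8 2.4 4.0
   vertex 2.0 0.2 2.8
  endloop
 endfacet
 facet normal 0.966 0.239 -0.097
  outer loop
   vertex 3.2 3.4 3.4
   vertex 3.6 0.4 0.0
   vertex 3.0 3.8 2.4
  endloop
 endfacet
 facet normal 0.812 -0.387 0.437
  outer loop
   vertex 3.2 3.4 3.4
   vertex 2.0 0.2 2.8
   vertex 3.6 0.4 0.0
  endloop
 endfacet
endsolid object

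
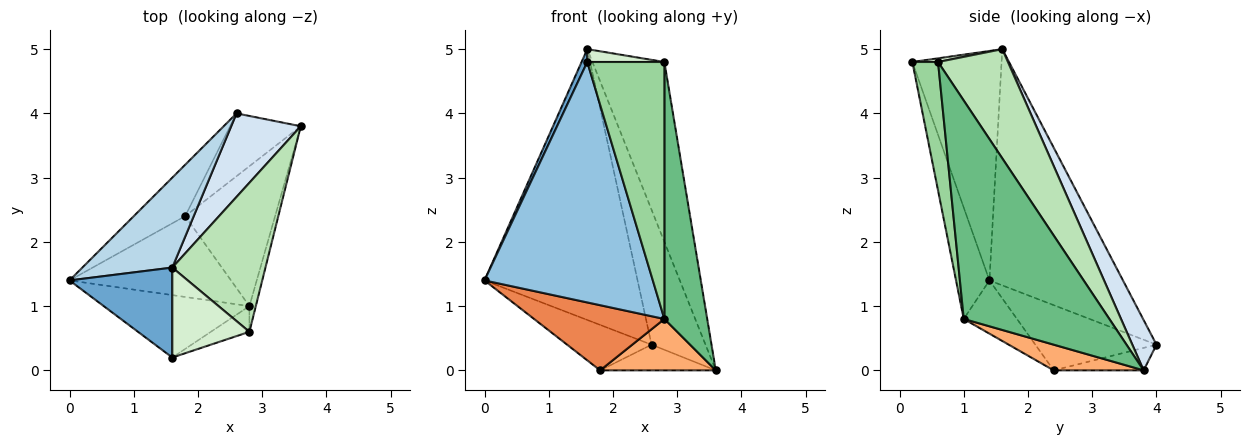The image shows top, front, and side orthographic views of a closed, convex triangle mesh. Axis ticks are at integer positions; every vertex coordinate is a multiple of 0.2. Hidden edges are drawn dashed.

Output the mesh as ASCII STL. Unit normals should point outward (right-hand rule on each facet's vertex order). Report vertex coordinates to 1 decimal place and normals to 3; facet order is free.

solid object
 facet normal -0.911 -0.058 0.408
  outer loop
   vertex 1.6 1.6 5.0
   vertex 0.0 1.4 1.4
   vertex 1.6 0.2 4.8
  endloop
 endfacet
 facet normal -0.189 -0.951 -0.247
  outer loop
   vertex 2.8 1.0 0.8
   vertex 1.6 0.2 4.8
   vertex 0.0 1.4 1.4
  endloop
 endfacet
 facet normal -0.638 0.731 0.243
  outer loop
   vertex 2.6 4.0 0.4
   vertex 0.0 1.4 1.4
   vertex 1.6 1.6 5.0
  endloop
 endfacet
 facet normal 0.356 0.795 0.492
  outer loop
   vertex 2.6 4.0 0.4
   vertex 1.6 1.6 5.0
   vertex 3.6 3.8 0.0
  endloop
 endfacet
 facet normal -0.248 -0.608 -0.754
  outer loop
   vertex 1.8 2.4 0.0
   vertex 2.8 1.0 0.8
   vertex 0.0 1.4 1.4
  endloop
 endfacet
 facet normal 0.259 -0.333 -0.907
  outer loop
   vertex 1.8 2.4 0.0
   vertex 3.6 3.8 0.0
   vertex 2.8 1.0 0.8
  endloop
 endfacet
 facet normal -0.689 0.480 -0.543
  outer loop
   vertex 1.8 2.4 0.0
   vertex 0.0 1.4 1.4
   vertex 2.6 4.0 0.4
  endloop
 endfacet
 facet normal -0.282 0.363 -0.888
  outer loop
   vertex 1.8 2.4 0.0
   vertex 2.6 4.0 0.4
   vertex 3.6 3.8 0.0
  endloop
 endfacet
 facet normal 0.959 -0.282 -0.028
  outer loop
   vertex 2.8 0.6 4.8
   vertex 2.8 1.0 0.8
   vertex 3.6 3.8 0.0
  endloop
 endfacet
 facet normal 0.315 -0.944 -0.094
  outer loop
   vertex 2.8 0.6 4.8
   vertex 1.6 0.2 4.8
   vertex 2.8 1.0 0.8
  endloop
 endfacet
 facet normal 0.599 0.617 0.511
  outer loop
   vertex 2.8 0.6 4.8
   vertex 3.6 3.8 0.0
   vertex 1.6 1.6 5.0
  endloop
 endfacet
 facet normal 0.047 -0.141 0.989
  outer loop
   vertex 2.8 0.6 4.8
   vertex 1.6 1.6 5.0
   vertex 1.6 0.2 4.8
  endloop
 endfacet
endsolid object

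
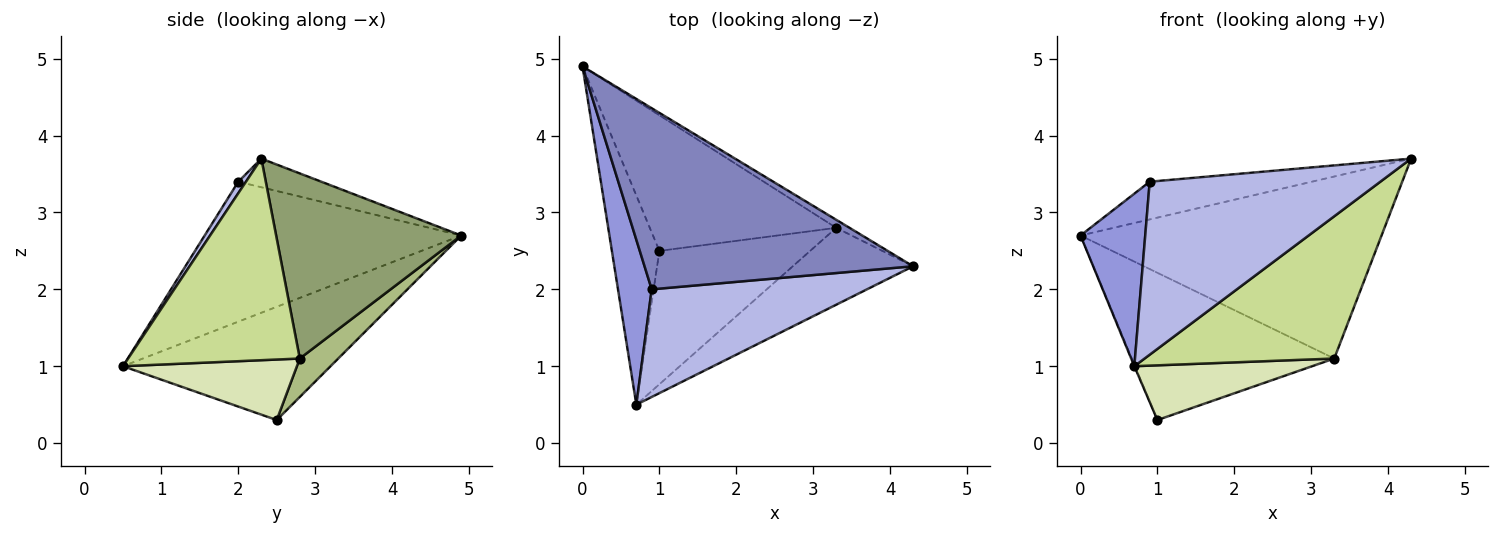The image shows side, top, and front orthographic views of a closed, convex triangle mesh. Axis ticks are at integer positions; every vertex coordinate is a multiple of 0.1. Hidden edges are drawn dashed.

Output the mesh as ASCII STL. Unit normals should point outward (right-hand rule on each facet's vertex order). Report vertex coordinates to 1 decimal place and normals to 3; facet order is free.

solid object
 facet normal -0.922 0.003 -0.387
  outer loop
   vertex 1.0 2.5 0.3
   vertex 0.7 0.5 1.0
   vertex 0.0 4.9 2.7
  endloop
 endfacet
 facet normal -0.104 0.203 0.974
  outer loop
   vertex 0.9 2.0 3.4
   vertex 4.3 2.3 3.7
   vertex 0.0 4.9 2.7
  endloop
 endfacet
 facet normal -0.944 -0.238 0.228
  outer loop
   vertex 0.9 2.0 3.4
   vertex 0.0 4.9 2.7
   vertex 0.7 0.5 1.0
  endloop
 endfacet
 facet normal 0.028 -0.849 0.528
  outer loop
   vertex 0.9 2.0 3.4
   vertex 0.7 0.5 1.0
   vertex 4.3 2.3 3.7
  endloop
 endfacet
 facet normal 0.523 0.851 -0.038
  outer loop
   vertex 3.3 2.8 1.1
   vertex 0.0 4.9 2.7
   vertex 4.3 2.3 3.7
  endloop
 endfacet
 facet normal 0.138 0.729 -0.671
  outer loop
   vertex 3.3 2.8 1.1
   vertex 1.0 2.5 0.3
   vertex 0.0 4.9 2.7
  endloop
 endfacet
 facet normal 0.623 -0.688 -0.372
  outer loop
   vertex 3.3 2.8 1.1
   vertex 4.3 2.3 3.7
   vertex 0.7 0.5 1.0
  endloop
 endfacet
 facet normal 0.348 -0.356 -0.867
  outer loop
   vertex 3.3 2.8 1.1
   vertex 0.7 0.5 1.0
   vertex 1.0 2.5 0.3
  endloop
 endfacet
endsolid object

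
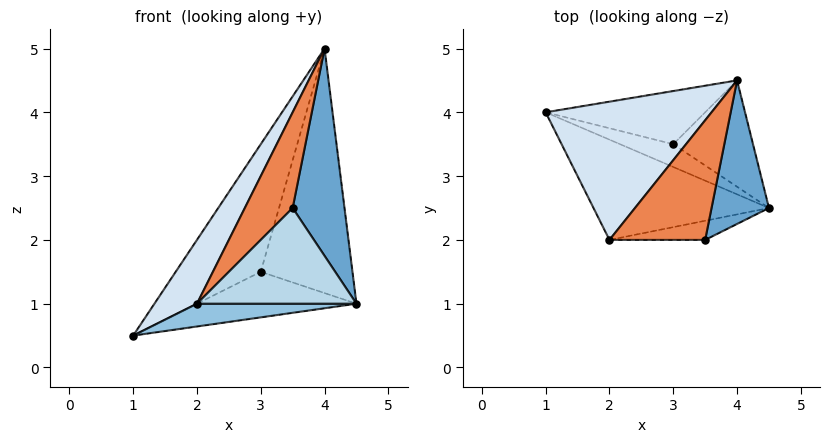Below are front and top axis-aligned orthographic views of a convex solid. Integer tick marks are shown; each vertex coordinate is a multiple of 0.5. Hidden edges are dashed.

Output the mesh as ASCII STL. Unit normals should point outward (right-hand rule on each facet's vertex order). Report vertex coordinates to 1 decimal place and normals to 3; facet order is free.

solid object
 facet normal 0.784 -0.510 0.353
  outer loop
   vertex 3.5 2.0 2.5
   vertex 4.5 2.5 1.0
   vertex 4.0 4.5 5.0
  endloop
 endfacet
 facet normal 0.044 -0.221 -0.974
  outer loop
   vertex 2.0 2.0 1.0
   vertex 1.0 4.0 0.5
   vertex 4.5 2.5 1.0
  endloop
 endfacet
 facet normal 0.192 -0.962 -0.192
  outer loop
   vertex 2.0 2.0 1.0
   vertex 4.5 2.5 1.0
   vertex 3.5 2.0 2.5
  endloop
 endfacet
 facet normal -0.791 -0.256 0.556
  outer loop
   vertex 2.0 2.0 1.0
   vertex 4.0 4.5 5.0
   vertex 1.0 4.0 0.5
  endloop
 endfacet
 facet normal -0.615 -0.492 0.615
  outer loop
   vertex 2.0 2.0 1.0
   vertex 3.5 2.0 2.5
   vertex 4.0 4.5 5.0
  endloop
 endfacet
 facet normal 0.408 0.816 -0.408
  outer loop
   vertex 3.0 3.5 1.5
   vertex 4.5 2.5 1.0
   vertex 1.0 4.0 0.5
  endloop
 endfacet
 facet normal 0.390 0.850 -0.354
  outer loop
   vertex 3.0 3.5 1.5
   vertex 1.0 4.0 0.5
   vertex 4.0 4.5 5.0
  endloop
 endfacet
 facet normal 0.432 0.827 -0.360
  outer loop
   vertex 3.0 3.5 1.5
   vertex 4.0 4.5 5.0
   vertex 4.5 2.5 1.0
  endloop
 endfacet
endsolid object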